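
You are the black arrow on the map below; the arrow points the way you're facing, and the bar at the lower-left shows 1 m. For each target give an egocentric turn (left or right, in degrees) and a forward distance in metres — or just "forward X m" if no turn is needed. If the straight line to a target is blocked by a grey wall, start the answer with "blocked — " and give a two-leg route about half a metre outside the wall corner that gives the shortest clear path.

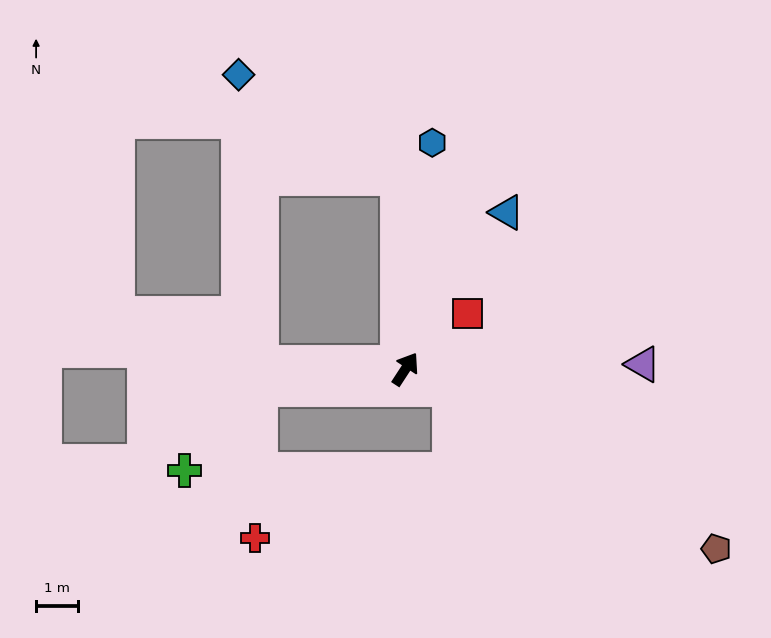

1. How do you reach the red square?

turn right 15°, forward 2.0 m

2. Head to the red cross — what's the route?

blocked — turn left 131°, forward 3.5 m, then turn left 80°, forward 3.5 m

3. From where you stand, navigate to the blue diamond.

blocked — turn left 35°, forward 4.5 m, then turn left 55°, forward 4.5 m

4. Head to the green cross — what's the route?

blocked — turn left 131°, forward 3.5 m, then turn left 39°, forward 2.6 m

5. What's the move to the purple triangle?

turn right 56°, forward 5.6 m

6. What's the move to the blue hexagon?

turn left 26°, forward 5.4 m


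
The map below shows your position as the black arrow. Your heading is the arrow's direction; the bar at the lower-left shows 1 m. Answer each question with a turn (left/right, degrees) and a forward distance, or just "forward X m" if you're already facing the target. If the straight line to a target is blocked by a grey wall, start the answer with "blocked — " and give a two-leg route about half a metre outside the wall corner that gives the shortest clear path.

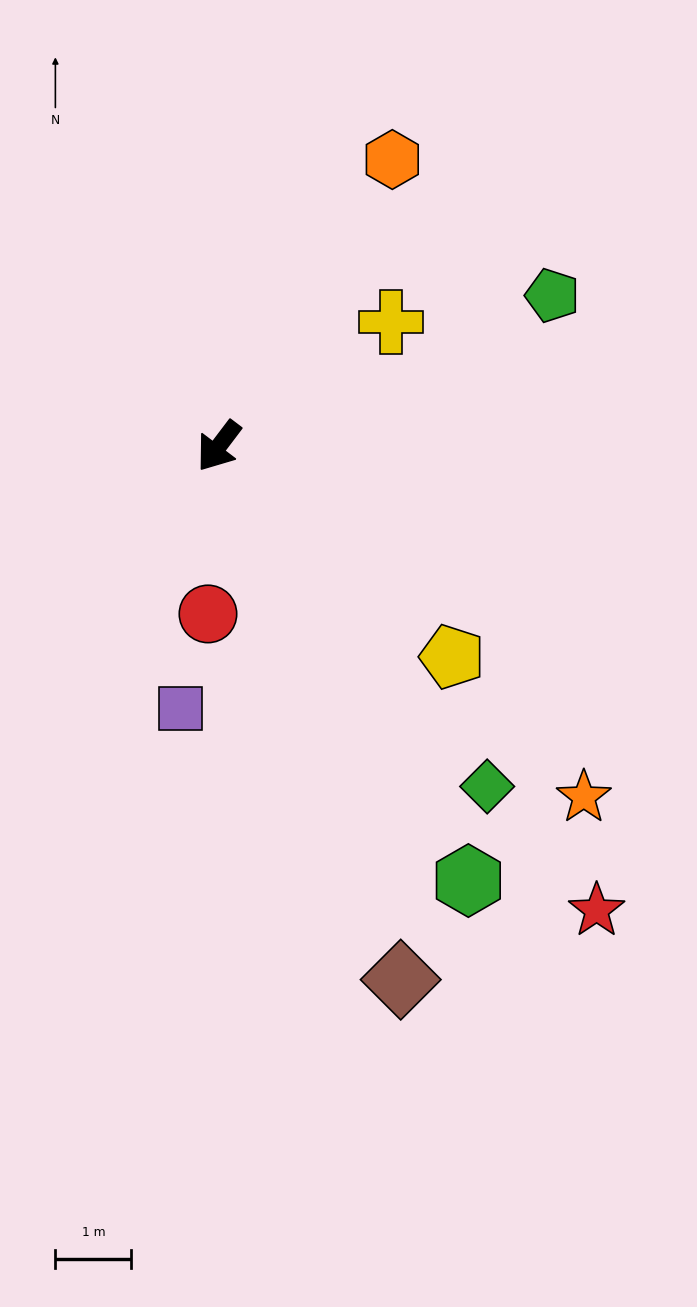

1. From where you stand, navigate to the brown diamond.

turn left 56°, forward 7.4 m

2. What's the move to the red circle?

turn left 33°, forward 2.2 m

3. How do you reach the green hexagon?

turn left 67°, forward 6.6 m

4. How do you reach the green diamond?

turn left 75°, forward 5.7 m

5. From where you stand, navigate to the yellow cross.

turn left 163°, forward 2.8 m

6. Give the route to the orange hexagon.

turn right 174°, forward 4.4 m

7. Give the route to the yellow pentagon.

turn left 85°, forward 4.1 m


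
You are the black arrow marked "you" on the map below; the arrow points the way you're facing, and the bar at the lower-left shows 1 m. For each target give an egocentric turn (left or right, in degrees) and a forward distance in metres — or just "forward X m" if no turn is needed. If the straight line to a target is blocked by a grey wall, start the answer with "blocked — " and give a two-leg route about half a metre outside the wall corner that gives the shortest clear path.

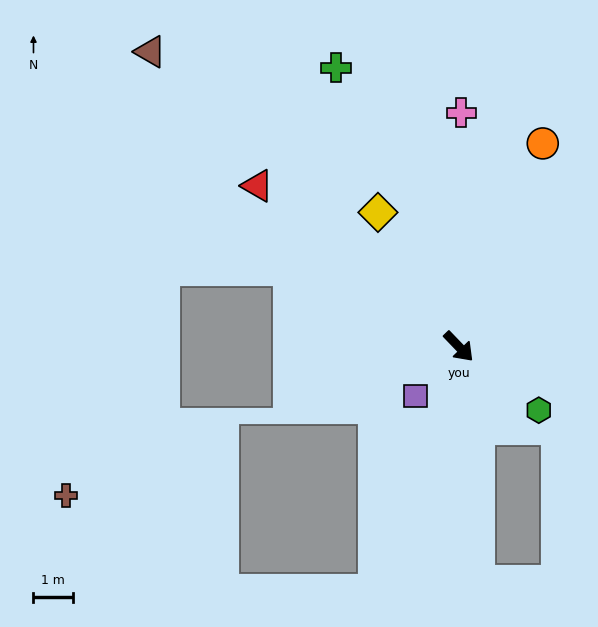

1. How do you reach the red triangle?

turn right 173°, forward 6.5 m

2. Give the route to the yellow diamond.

turn left 167°, forward 4.0 m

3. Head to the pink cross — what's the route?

turn left 135°, forward 5.9 m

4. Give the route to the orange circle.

turn left 114°, forward 5.6 m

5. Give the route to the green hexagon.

turn left 8°, forward 2.6 m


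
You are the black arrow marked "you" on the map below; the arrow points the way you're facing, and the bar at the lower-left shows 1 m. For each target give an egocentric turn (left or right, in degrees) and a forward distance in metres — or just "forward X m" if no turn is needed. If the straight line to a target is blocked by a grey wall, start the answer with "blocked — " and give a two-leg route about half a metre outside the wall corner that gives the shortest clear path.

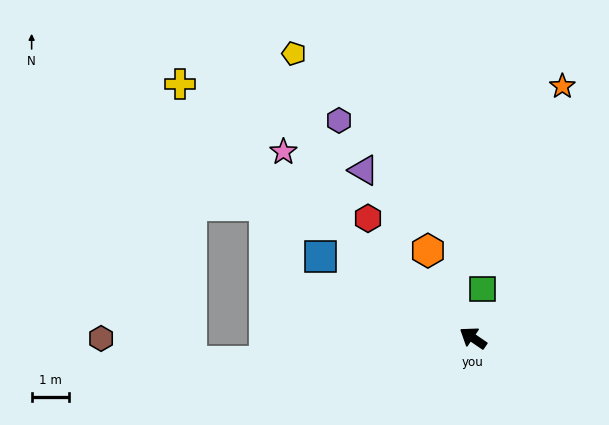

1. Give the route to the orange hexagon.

turn right 28°, forward 2.7 m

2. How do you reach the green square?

turn right 67°, forward 1.3 m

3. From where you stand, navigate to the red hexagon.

turn right 14°, forward 4.3 m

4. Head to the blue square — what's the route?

turn left 6°, forward 4.7 m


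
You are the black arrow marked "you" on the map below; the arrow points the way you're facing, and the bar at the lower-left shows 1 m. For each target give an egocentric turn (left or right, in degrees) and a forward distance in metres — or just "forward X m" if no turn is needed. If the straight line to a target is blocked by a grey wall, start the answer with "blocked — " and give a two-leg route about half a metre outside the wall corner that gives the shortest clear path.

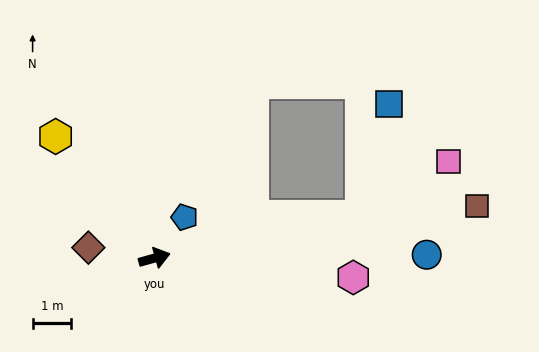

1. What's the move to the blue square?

blocked — turn right 4°, forward 5.4 m, then turn left 65°, forward 3.0 m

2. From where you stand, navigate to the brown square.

turn right 6°, forward 8.4 m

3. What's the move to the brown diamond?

turn left 155°, forward 1.7 m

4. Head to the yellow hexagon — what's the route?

turn left 113°, forward 4.0 m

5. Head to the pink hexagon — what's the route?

turn right 21°, forward 5.1 m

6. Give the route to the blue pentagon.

turn left 38°, forward 1.3 m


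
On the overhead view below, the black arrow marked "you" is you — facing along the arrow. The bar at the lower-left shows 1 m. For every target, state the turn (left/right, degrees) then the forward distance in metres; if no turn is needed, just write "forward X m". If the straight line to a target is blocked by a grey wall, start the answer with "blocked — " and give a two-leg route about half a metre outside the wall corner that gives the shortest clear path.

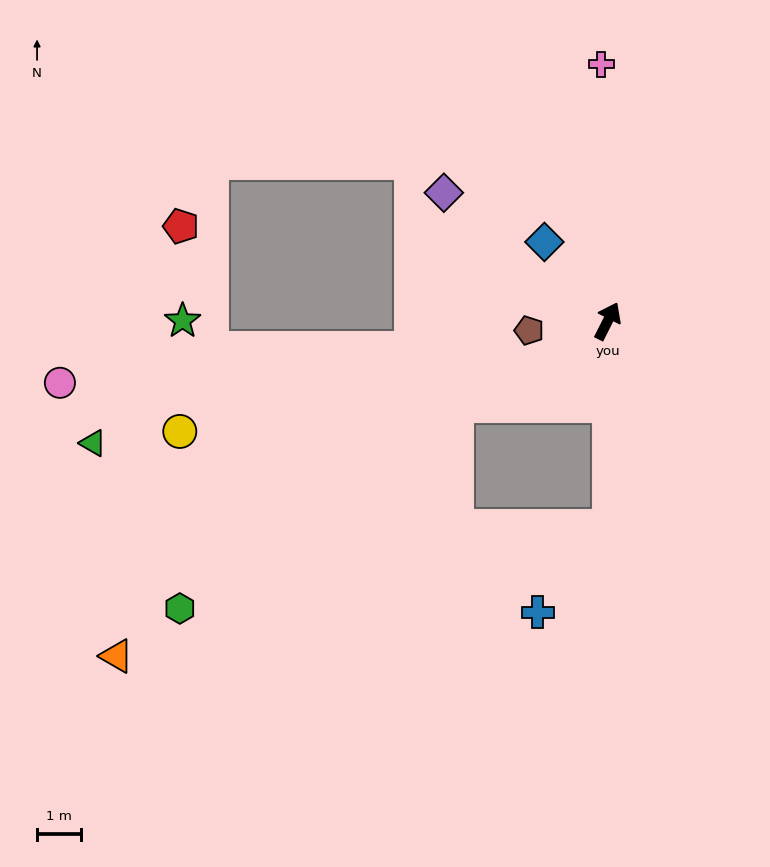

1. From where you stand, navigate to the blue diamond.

turn left 65°, forward 2.3 m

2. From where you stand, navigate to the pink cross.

turn left 28°, forward 5.9 m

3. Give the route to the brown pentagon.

turn left 124°, forward 1.8 m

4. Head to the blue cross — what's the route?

blocked — turn right 152°, forward 4.7 m, then turn right 42°, forward 2.5 m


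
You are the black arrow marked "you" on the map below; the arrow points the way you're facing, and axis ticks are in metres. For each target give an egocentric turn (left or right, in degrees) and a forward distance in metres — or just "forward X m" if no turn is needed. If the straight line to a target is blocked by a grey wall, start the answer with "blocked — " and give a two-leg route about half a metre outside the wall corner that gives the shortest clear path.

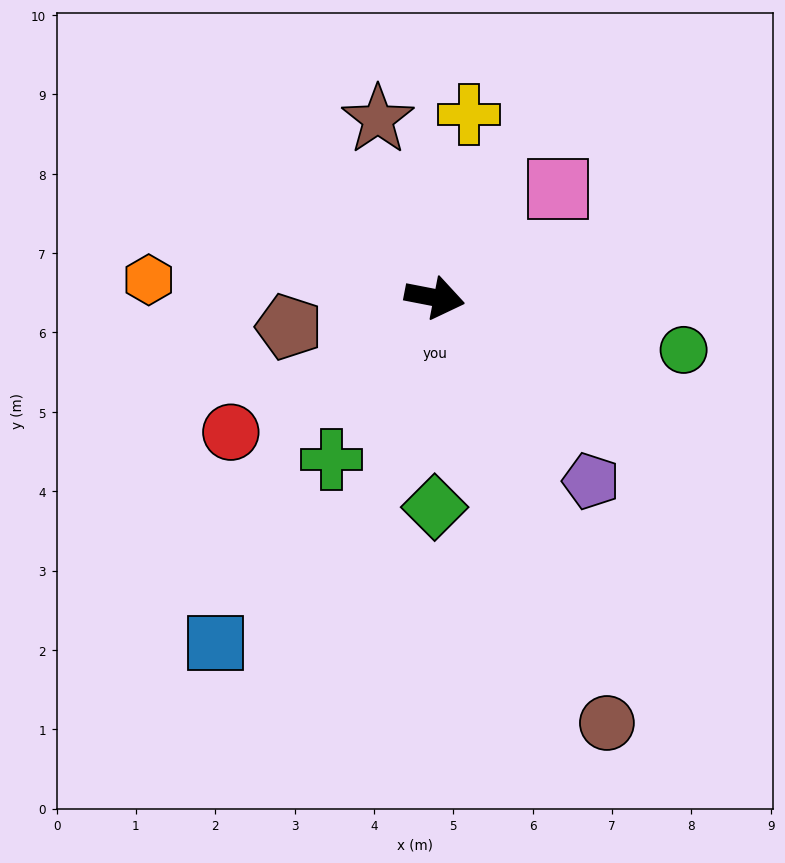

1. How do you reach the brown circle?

turn right 57°, forward 5.8 m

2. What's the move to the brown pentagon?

turn right 158°, forward 1.9 m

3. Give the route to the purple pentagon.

turn right 39°, forward 3.0 m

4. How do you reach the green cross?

turn right 111°, forward 2.4 m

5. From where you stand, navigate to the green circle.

forward 3.2 m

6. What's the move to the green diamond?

turn right 79°, forward 2.6 m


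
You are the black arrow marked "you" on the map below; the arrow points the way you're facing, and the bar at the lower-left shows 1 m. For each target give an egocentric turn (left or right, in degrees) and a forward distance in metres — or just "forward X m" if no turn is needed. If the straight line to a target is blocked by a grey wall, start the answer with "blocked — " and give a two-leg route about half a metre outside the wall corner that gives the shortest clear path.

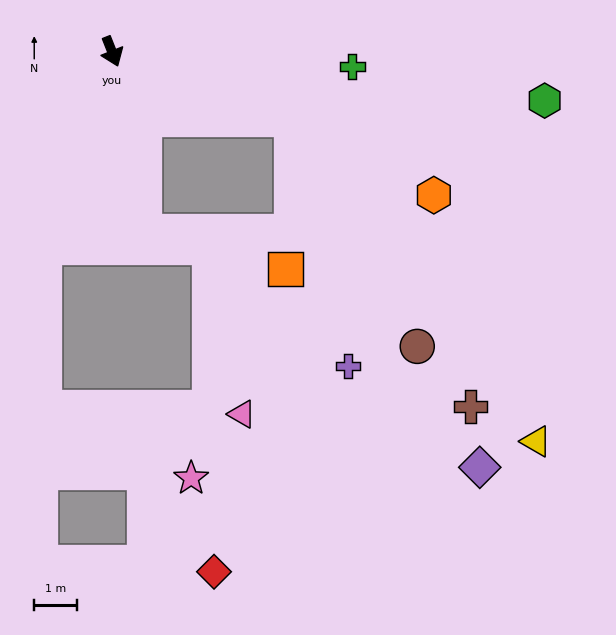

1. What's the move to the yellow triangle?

blocked — turn left 48°, forward 4.5 m, then turn right 33°, forward 9.6 m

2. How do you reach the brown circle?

blocked — turn left 48°, forward 4.5 m, then turn right 41°, forward 6.1 m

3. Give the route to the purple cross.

blocked — turn left 48°, forward 4.5 m, then turn right 57°, forward 6.0 m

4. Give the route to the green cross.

turn left 65°, forward 5.7 m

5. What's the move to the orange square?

blocked — turn right 12°, forward 4.3 m, then turn left 66°, forward 3.5 m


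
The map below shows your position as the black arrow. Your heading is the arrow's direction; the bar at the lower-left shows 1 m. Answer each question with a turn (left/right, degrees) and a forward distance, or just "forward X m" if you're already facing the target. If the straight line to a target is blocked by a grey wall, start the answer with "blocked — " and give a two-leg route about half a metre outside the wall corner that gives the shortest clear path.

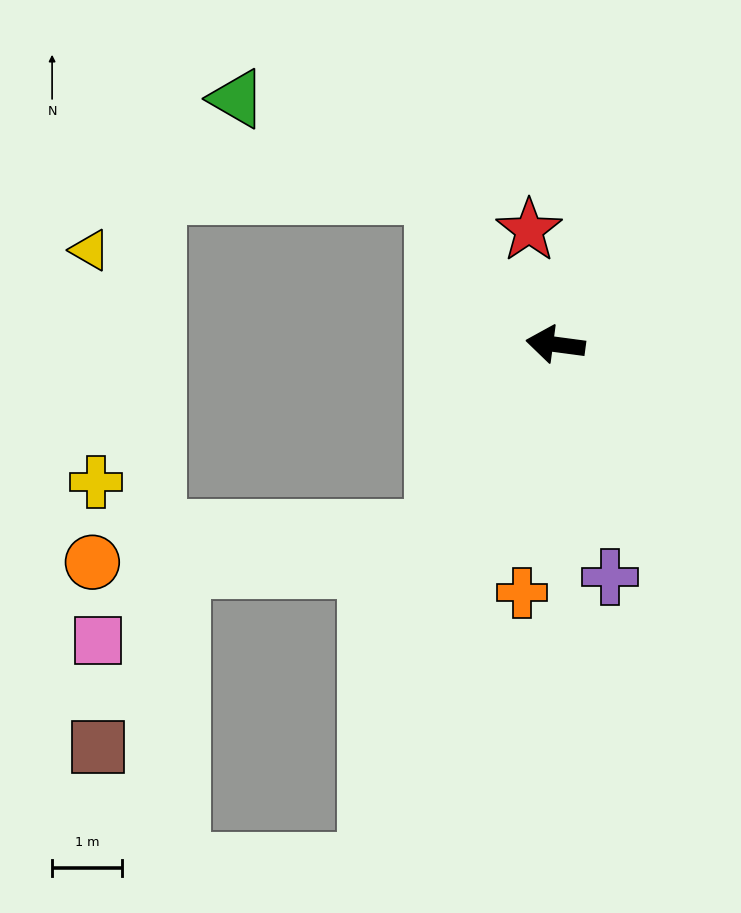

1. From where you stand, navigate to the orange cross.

turn left 90°, forward 3.6 m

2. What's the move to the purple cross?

turn left 111°, forward 3.4 m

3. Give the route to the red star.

turn right 69°, forward 1.7 m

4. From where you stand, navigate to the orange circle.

blocked — turn left 64°, forward 3.2 m, then turn right 51°, forward 4.9 m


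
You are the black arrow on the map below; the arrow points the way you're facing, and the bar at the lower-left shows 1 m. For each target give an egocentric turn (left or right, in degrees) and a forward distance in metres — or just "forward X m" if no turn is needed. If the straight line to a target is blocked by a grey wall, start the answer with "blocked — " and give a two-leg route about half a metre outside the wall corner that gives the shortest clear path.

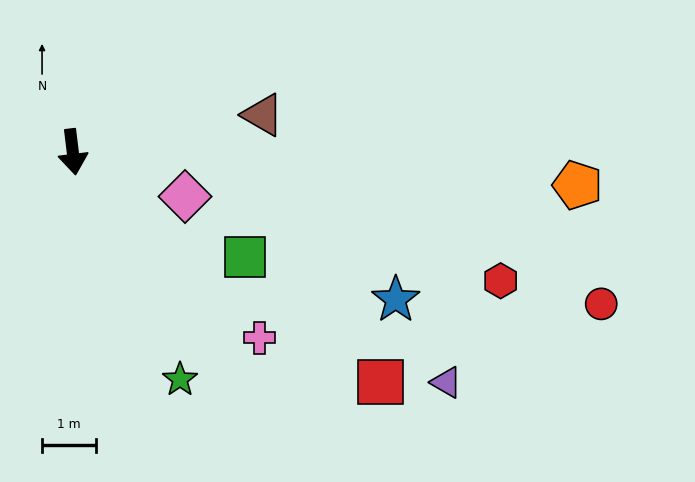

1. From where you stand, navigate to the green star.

turn left 18°, forward 4.7 m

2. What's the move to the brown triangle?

turn left 94°, forward 3.6 m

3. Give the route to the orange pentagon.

turn left 79°, forward 9.4 m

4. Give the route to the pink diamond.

turn left 61°, forward 2.2 m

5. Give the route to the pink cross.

turn left 38°, forward 4.9 m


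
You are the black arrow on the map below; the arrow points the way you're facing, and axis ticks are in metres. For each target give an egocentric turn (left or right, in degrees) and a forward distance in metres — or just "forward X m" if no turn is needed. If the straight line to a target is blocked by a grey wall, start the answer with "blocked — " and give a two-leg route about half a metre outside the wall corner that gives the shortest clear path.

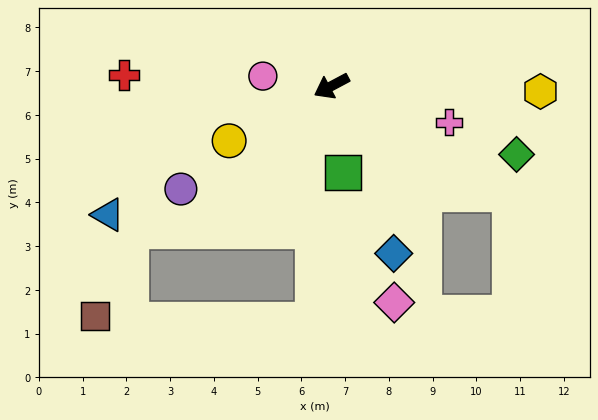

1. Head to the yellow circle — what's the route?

forward 2.7 m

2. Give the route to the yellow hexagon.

turn left 150°, forward 4.8 m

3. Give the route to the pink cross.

turn left 135°, forward 2.8 m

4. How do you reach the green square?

turn left 69°, forward 2.0 m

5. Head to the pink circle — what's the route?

turn right 36°, forward 1.6 m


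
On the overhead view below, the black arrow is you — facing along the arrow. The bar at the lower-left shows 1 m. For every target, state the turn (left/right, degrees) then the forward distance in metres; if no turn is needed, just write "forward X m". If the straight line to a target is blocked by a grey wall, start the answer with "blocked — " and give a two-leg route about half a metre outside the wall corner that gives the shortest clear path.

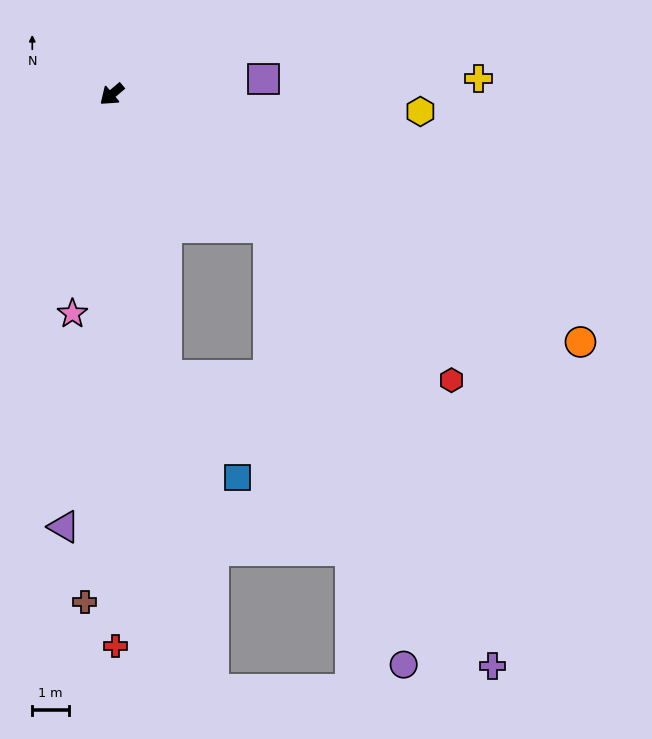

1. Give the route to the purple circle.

blocked — turn left 99°, forward 5.6 m, then turn right 32°, forward 12.5 m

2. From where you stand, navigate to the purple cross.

blocked — turn left 99°, forward 5.6 m, then turn right 22°, forward 13.4 m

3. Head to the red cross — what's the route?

turn left 50°, forward 15.0 m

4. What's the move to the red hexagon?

turn left 100°, forward 12.1 m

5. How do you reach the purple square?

turn left 146°, forward 4.1 m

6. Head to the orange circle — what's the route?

turn left 112°, forward 14.4 m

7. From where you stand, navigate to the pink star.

turn left 39°, forward 6.1 m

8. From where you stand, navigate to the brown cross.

turn left 47°, forward 13.8 m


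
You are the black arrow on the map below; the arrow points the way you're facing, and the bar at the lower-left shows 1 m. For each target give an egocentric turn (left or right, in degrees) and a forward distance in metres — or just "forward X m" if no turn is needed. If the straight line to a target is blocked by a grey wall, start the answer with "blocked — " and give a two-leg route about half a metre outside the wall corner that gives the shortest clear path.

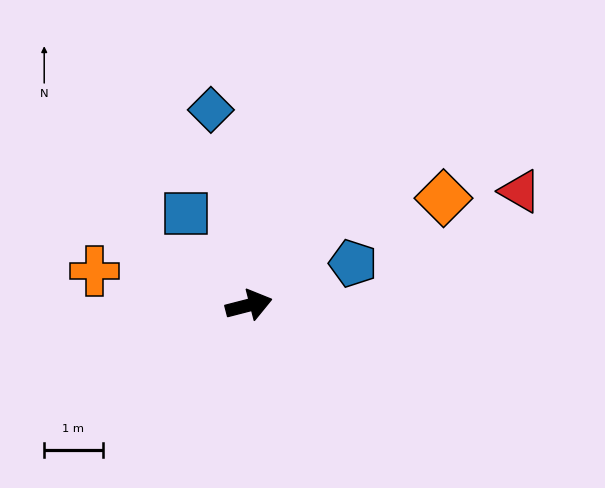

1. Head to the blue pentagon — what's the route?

turn left 7°, forward 1.9 m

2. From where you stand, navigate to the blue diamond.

turn left 87°, forward 3.4 m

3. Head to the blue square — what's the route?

turn left 110°, forward 1.9 m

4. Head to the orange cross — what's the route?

turn left 153°, forward 2.7 m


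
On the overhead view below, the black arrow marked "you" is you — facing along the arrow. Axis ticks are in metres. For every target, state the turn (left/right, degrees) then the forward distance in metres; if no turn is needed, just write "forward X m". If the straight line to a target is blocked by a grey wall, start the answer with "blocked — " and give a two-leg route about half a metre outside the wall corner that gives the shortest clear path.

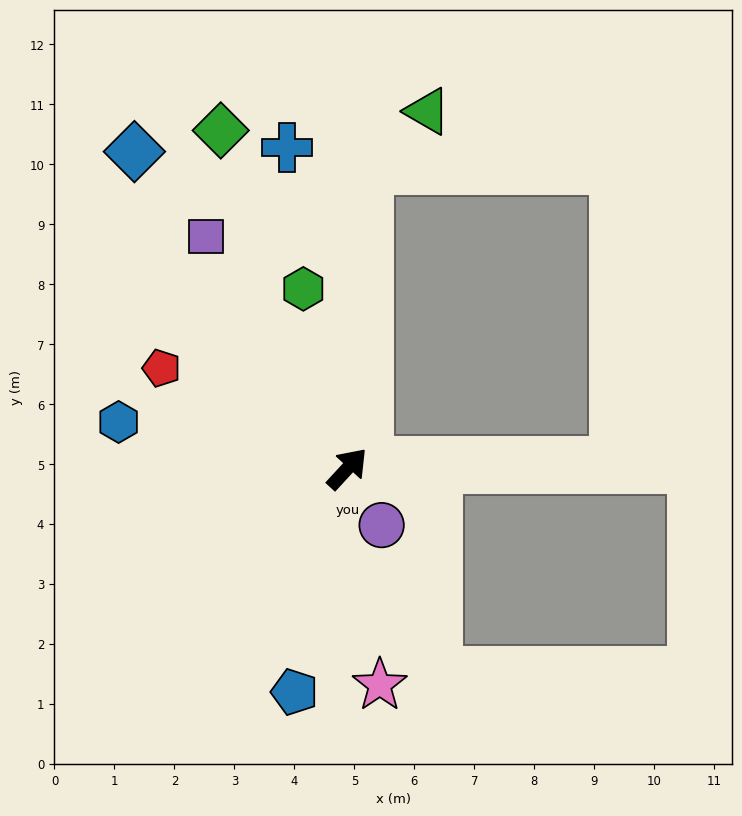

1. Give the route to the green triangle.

blocked — turn left 39°, forward 5.0 m, then turn right 42°, forward 1.4 m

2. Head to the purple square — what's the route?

turn left 74°, forward 4.5 m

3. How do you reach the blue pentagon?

turn right 151°, forward 3.8 m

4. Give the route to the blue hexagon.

turn left 121°, forward 3.9 m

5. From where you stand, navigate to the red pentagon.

turn left 104°, forward 3.5 m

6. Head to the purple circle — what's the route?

turn right 106°, forward 1.1 m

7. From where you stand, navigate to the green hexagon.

turn left 56°, forward 3.1 m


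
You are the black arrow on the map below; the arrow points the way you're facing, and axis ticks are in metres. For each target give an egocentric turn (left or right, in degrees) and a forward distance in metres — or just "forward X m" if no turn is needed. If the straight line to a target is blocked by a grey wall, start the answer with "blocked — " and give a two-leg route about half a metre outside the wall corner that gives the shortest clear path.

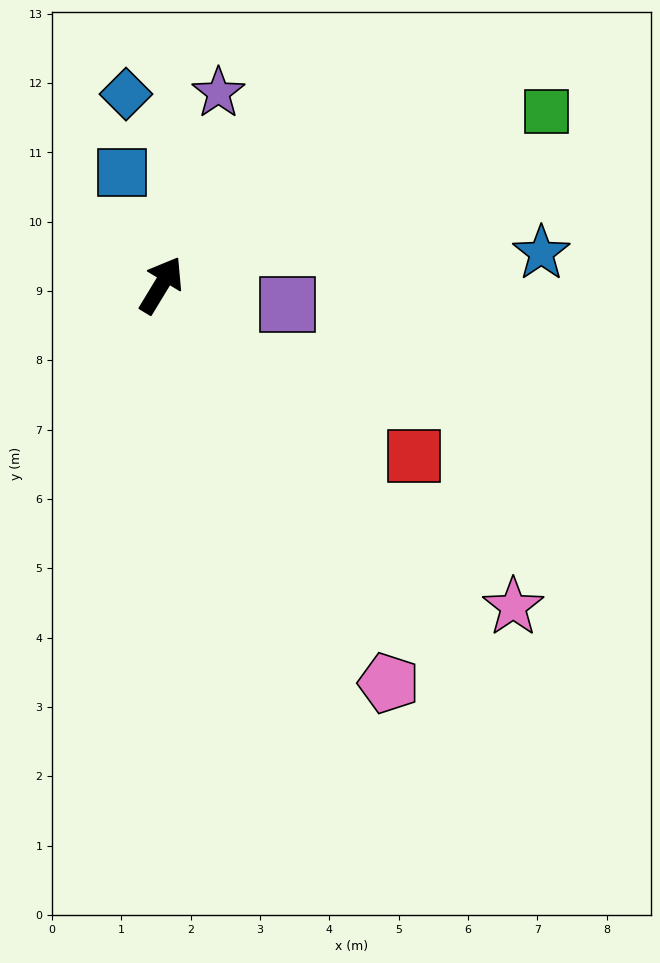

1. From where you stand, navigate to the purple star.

turn left 15°, forward 2.9 m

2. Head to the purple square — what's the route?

turn right 68°, forward 1.8 m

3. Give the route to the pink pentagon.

turn right 119°, forward 6.6 m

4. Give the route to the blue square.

turn left 50°, forward 1.7 m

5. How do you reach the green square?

turn right 35°, forward 6.1 m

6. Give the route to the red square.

turn right 93°, forward 4.4 m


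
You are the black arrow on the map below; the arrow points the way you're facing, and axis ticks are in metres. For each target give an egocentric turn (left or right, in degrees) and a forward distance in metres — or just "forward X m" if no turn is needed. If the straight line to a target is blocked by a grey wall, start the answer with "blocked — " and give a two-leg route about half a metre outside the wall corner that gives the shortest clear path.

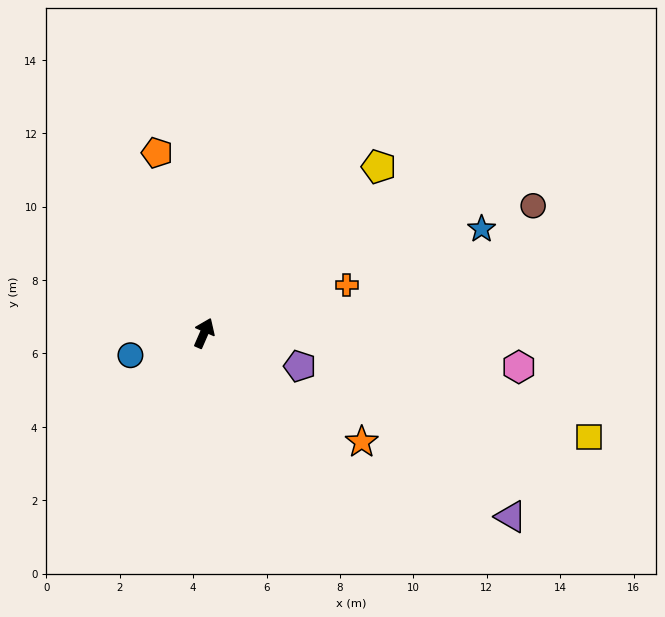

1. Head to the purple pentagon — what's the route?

turn right 86°, forward 2.8 m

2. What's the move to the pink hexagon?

turn right 73°, forward 8.6 m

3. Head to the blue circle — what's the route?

turn left 130°, forward 2.1 m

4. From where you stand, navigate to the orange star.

turn right 101°, forward 5.2 m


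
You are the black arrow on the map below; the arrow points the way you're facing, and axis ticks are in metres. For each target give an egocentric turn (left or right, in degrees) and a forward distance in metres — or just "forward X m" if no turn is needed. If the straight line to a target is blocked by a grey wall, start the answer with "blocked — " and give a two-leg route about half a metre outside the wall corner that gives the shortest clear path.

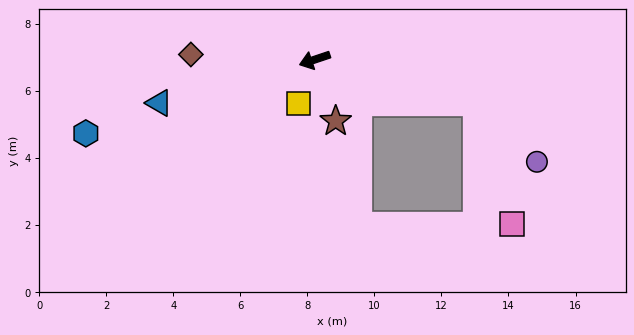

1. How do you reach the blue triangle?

turn right 3°, forward 4.8 m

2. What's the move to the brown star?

turn left 90°, forward 1.9 m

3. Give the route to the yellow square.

turn left 51°, forward 1.4 m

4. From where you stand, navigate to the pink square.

blocked — turn left 147°, forward 5.0 m, then turn right 60°, forward 3.8 m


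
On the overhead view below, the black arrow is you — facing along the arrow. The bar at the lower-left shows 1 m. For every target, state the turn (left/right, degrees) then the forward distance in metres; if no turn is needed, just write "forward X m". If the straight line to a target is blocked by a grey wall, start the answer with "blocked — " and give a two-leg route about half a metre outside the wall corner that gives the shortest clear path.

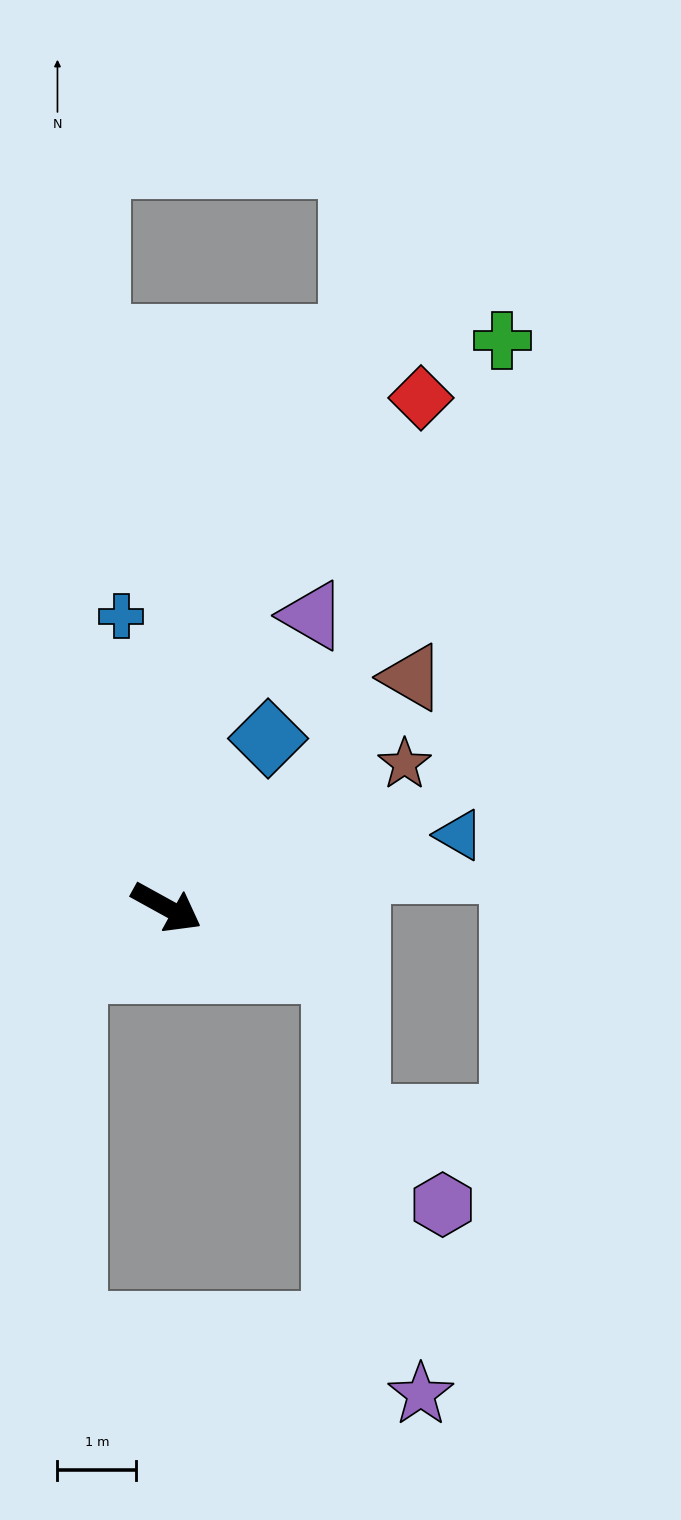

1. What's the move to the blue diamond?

turn left 88°, forward 2.5 m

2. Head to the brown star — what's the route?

turn left 60°, forward 3.5 m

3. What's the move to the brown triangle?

turn left 72°, forward 4.3 m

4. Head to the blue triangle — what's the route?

turn left 43°, forward 3.8 m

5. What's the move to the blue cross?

turn left 128°, forward 3.7 m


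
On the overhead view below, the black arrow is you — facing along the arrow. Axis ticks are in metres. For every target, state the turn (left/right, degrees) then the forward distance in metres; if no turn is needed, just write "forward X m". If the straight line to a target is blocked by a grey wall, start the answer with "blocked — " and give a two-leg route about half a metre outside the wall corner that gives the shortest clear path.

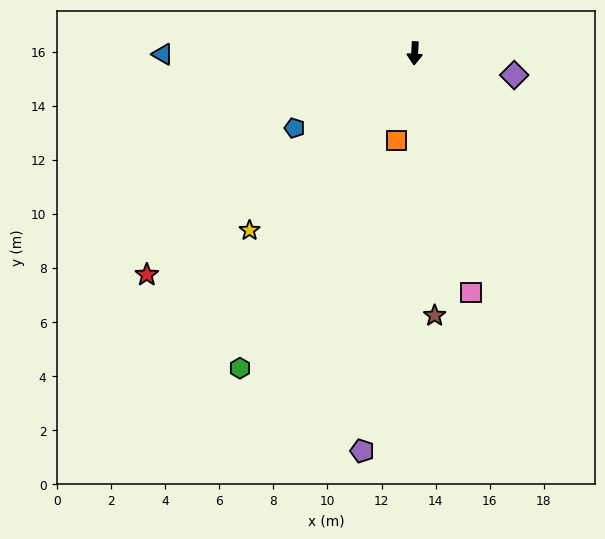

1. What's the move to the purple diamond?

turn left 81°, forward 3.8 m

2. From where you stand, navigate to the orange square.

turn right 9°, forward 3.3 m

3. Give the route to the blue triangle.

turn right 87°, forward 9.3 m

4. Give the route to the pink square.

turn left 16°, forward 9.1 m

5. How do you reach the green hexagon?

turn right 26°, forward 13.3 m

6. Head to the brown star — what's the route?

turn left 7°, forward 9.7 m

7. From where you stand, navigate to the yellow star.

turn right 40°, forward 9.0 m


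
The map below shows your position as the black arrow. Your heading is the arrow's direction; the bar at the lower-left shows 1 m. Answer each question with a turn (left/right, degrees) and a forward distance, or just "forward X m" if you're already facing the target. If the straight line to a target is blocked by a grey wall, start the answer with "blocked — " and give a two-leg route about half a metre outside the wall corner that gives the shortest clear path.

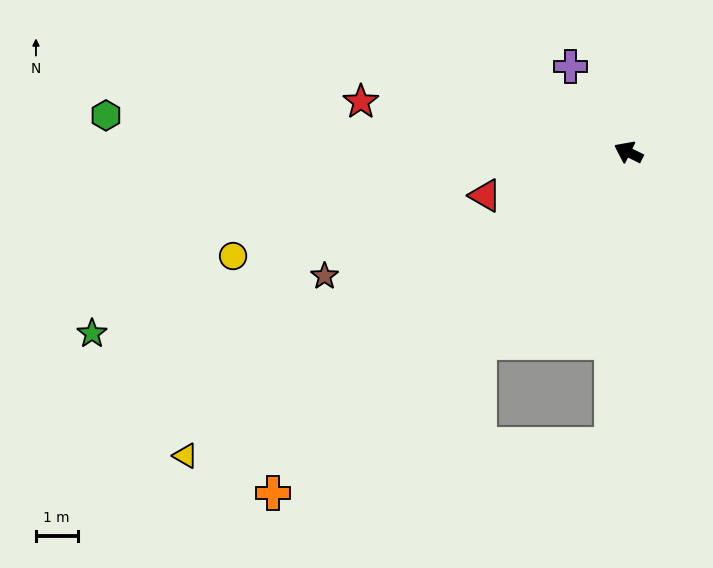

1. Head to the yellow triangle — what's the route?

turn left 61°, forward 12.9 m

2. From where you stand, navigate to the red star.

turn left 16°, forward 6.5 m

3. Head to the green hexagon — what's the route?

turn left 22°, forward 12.6 m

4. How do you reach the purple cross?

turn right 29°, forward 2.5 m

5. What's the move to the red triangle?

turn left 43°, forward 3.6 m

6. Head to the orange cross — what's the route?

turn left 70°, forward 11.8 m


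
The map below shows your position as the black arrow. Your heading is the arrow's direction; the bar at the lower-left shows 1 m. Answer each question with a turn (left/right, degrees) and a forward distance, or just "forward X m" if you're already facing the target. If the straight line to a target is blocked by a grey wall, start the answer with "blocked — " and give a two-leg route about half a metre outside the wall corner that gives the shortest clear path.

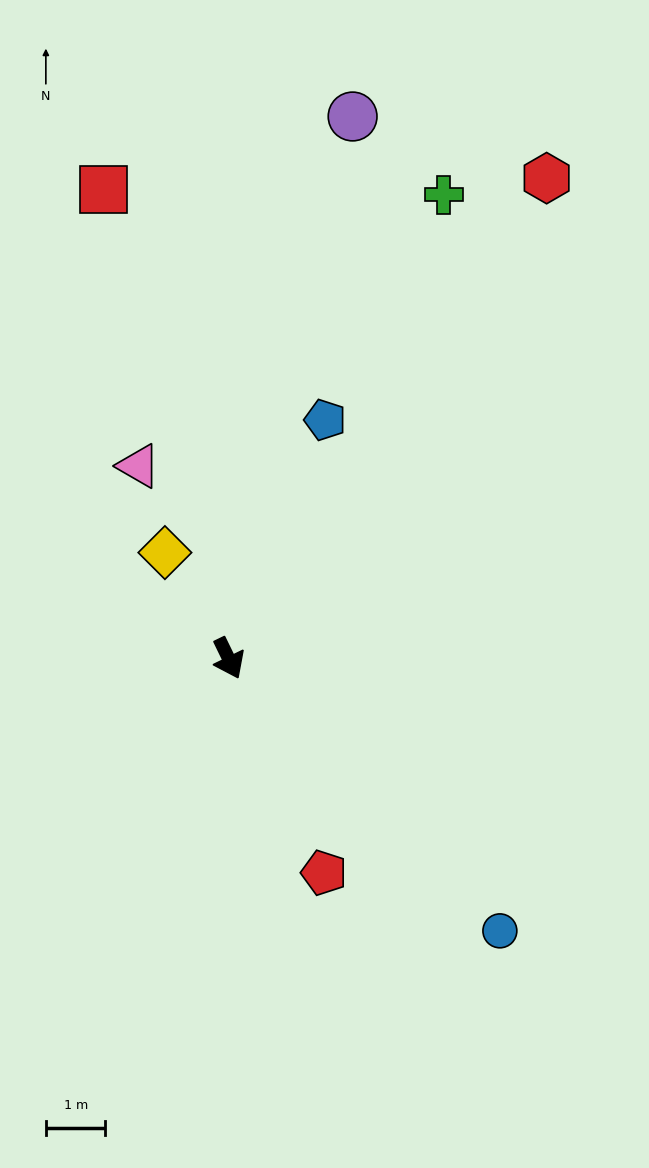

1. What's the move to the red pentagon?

forward 3.9 m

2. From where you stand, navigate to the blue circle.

turn left 19°, forward 6.4 m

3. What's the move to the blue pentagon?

turn left 132°, forward 4.3 m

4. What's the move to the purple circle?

turn left 141°, forward 9.3 m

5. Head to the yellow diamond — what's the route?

turn right 175°, forward 2.1 m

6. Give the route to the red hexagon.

turn left 121°, forward 9.7 m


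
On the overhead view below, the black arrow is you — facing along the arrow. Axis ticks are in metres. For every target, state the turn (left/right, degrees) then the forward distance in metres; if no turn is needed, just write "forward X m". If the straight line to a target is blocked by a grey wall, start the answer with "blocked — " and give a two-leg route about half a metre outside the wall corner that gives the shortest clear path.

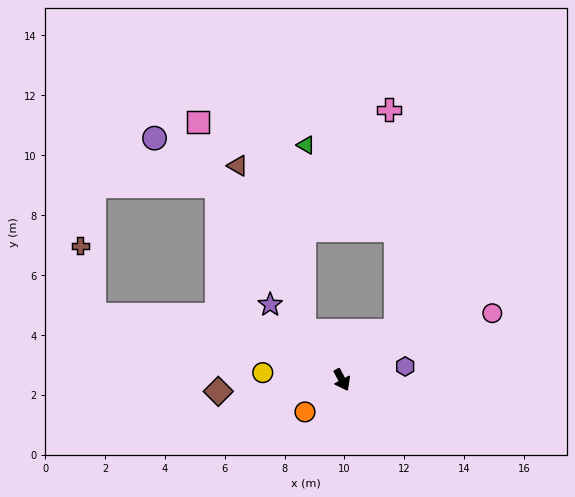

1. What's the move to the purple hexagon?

turn left 74°, forward 2.2 m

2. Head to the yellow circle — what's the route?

turn right 123°, forward 2.7 m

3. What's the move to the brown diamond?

turn right 113°, forward 4.1 m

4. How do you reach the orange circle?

turn right 77°, forward 1.6 m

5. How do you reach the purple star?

turn right 164°, forward 3.5 m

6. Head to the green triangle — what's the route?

blocked — turn right 170°, forward 2.1 m, then turn right 39°, forward 6.2 m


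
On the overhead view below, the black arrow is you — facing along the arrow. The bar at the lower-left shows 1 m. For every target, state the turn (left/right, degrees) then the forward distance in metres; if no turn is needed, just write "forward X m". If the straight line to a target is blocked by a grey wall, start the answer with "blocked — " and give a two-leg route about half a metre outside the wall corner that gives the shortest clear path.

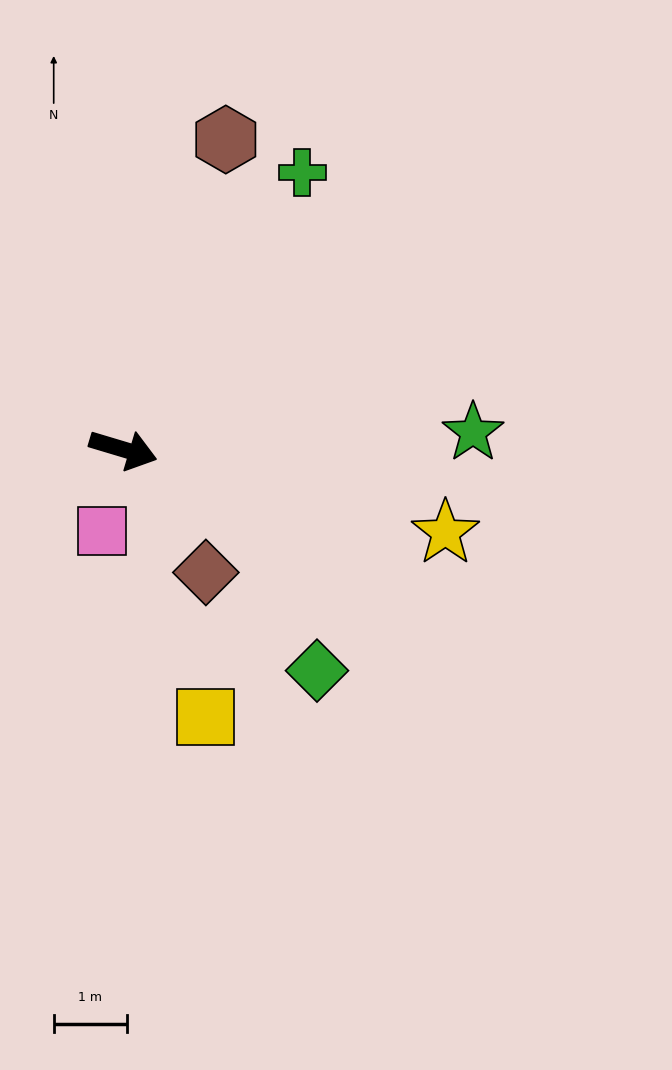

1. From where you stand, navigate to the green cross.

turn left 74°, forward 4.5 m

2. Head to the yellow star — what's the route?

turn left 2°, forward 4.6 m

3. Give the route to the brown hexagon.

turn left 88°, forward 4.5 m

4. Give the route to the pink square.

turn right 88°, forward 1.2 m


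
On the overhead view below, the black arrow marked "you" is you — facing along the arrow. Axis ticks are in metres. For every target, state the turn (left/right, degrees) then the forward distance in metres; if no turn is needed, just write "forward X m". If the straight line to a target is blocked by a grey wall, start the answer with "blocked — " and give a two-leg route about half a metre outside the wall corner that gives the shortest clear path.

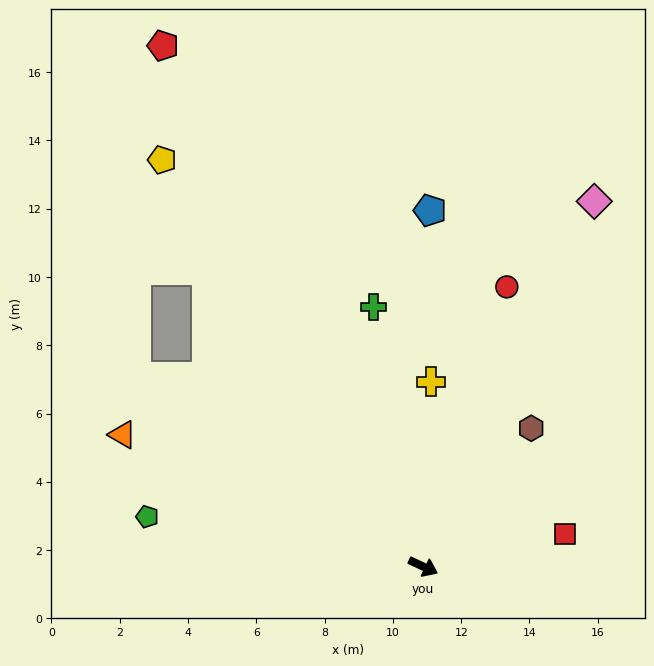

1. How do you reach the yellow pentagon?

turn left 148°, forward 14.2 m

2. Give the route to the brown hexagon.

turn left 77°, forward 5.1 m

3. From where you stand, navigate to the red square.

turn left 38°, forward 4.3 m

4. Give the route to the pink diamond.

turn left 90°, forward 11.8 m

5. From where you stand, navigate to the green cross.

turn left 126°, forward 7.7 m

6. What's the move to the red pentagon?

turn left 141°, forward 17.1 m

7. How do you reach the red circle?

turn left 98°, forward 8.5 m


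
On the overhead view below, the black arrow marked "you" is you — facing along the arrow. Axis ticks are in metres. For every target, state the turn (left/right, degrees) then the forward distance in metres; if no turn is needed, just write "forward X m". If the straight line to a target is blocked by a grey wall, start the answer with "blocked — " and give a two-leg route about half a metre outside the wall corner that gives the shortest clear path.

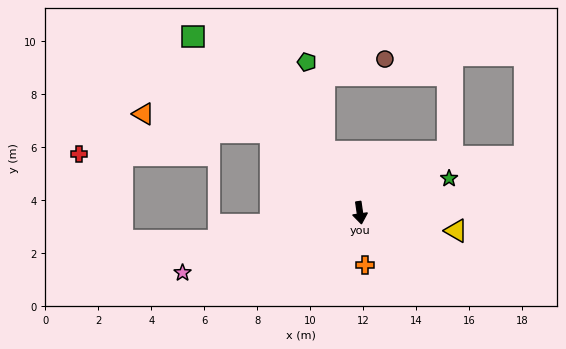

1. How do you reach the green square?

turn right 145°, forward 9.2 m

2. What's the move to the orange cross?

turn right 3°, forward 2.0 m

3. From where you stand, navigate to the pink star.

turn right 79°, forward 7.1 m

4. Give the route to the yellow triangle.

turn left 71°, forward 3.7 m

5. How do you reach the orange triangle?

blocked — turn right 141°, forward 4.5 m, then turn left 35°, forward 4.9 m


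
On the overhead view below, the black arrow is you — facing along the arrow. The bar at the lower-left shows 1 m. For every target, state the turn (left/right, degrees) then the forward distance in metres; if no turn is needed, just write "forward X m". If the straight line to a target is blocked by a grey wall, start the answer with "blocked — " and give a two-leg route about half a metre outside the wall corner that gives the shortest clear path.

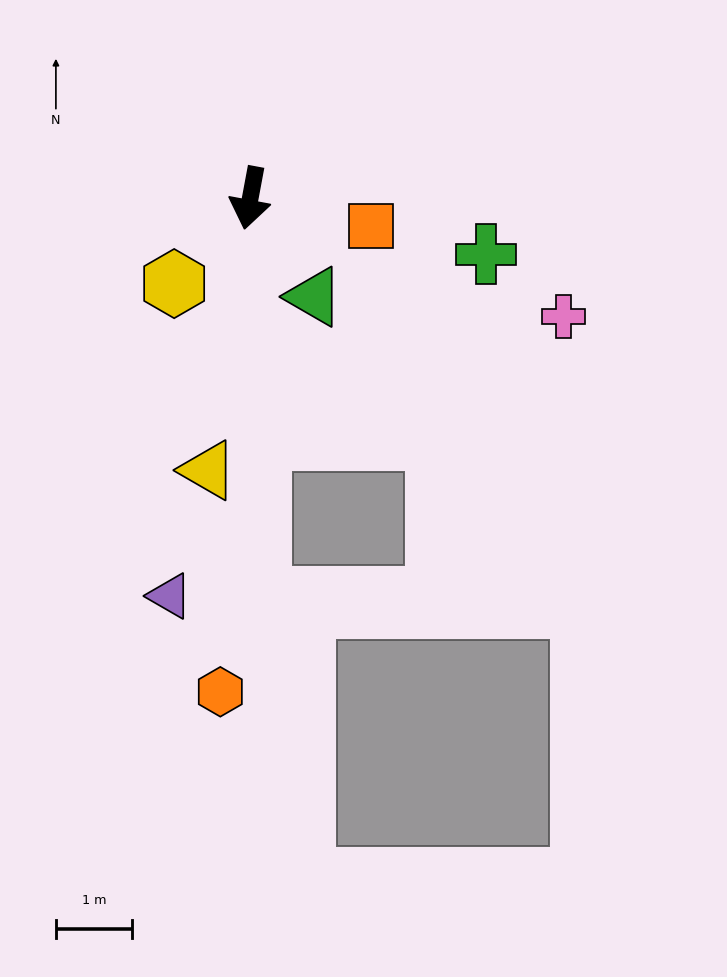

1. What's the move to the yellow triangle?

forward 3.6 m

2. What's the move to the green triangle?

turn left 43°, forward 1.5 m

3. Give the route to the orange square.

turn left 87°, forward 1.6 m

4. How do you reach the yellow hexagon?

turn right 31°, forward 1.5 m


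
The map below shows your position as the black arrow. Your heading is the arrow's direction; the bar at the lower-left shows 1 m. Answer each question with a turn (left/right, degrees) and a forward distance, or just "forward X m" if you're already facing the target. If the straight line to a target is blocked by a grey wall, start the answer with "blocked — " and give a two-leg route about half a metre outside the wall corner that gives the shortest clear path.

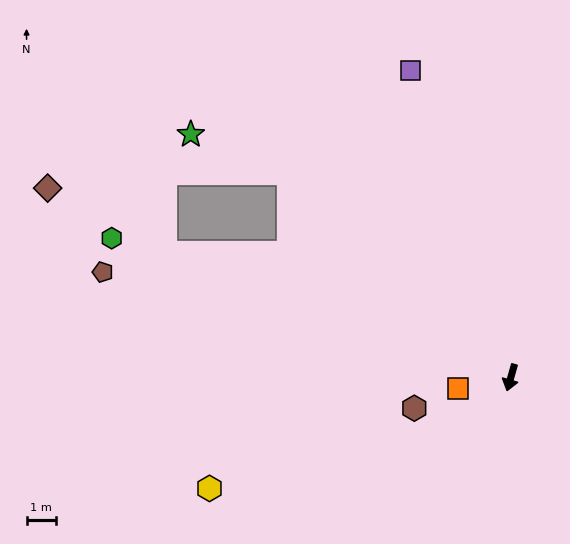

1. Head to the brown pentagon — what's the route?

turn right 89°, forward 14.5 m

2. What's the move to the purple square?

turn right 146°, forward 11.1 m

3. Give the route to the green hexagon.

turn right 93°, forward 14.5 m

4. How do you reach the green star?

blocked — turn right 117°, forward 10.4 m, then turn left 21°, forward 3.6 m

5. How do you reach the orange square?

turn right 62°, forward 1.8 m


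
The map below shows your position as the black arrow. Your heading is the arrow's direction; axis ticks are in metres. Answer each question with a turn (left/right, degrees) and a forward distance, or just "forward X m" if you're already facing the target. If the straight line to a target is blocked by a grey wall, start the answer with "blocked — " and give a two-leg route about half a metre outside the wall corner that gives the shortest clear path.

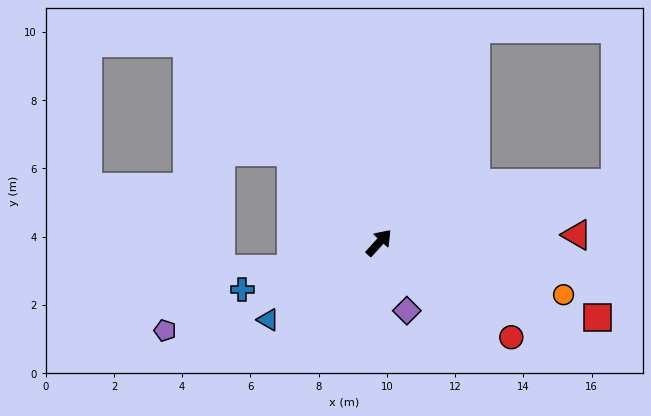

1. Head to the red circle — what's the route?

turn right 83°, forward 4.8 m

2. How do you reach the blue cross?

turn left 151°, forward 4.2 m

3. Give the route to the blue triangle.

turn left 167°, forward 4.0 m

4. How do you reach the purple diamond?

turn right 115°, forward 2.2 m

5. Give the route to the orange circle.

turn right 63°, forward 5.6 m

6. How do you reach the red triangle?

turn right 45°, forward 5.8 m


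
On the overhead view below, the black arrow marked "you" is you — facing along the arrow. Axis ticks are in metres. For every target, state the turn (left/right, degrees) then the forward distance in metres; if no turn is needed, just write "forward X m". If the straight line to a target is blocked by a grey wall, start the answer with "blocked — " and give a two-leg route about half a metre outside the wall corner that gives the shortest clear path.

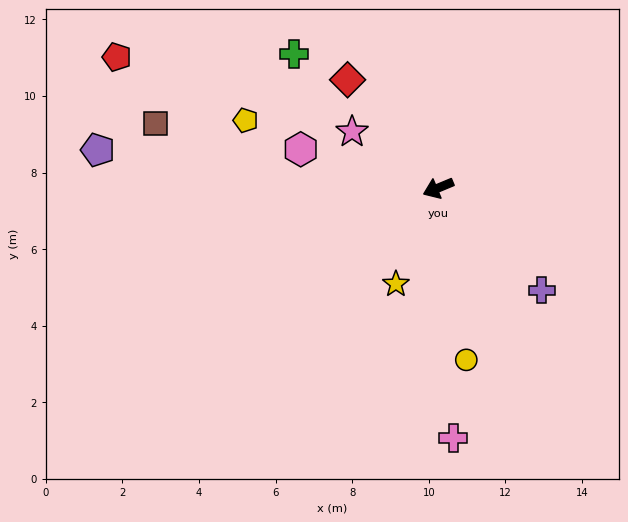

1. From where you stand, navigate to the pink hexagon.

turn right 38°, forward 3.7 m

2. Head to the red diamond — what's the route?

turn right 73°, forward 3.7 m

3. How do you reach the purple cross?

turn left 113°, forward 3.8 m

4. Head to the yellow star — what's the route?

turn left 44°, forward 2.7 m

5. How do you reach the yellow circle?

turn left 77°, forward 4.5 m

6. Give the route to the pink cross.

turn left 71°, forward 6.5 m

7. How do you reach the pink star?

turn right 56°, forward 2.7 m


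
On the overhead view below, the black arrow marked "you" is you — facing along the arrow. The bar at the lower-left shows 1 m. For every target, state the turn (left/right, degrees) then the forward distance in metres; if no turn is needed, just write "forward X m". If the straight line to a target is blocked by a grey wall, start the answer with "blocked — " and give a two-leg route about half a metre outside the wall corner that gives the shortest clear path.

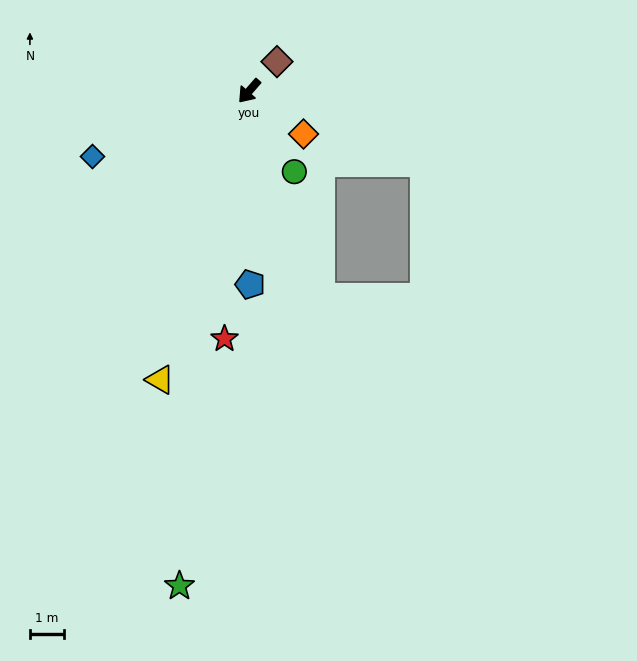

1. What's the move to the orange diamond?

turn left 93°, forward 2.1 m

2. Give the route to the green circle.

turn left 70°, forward 2.8 m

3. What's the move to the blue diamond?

turn right 26°, forward 5.1 m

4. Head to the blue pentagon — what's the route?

turn left 41°, forward 5.8 m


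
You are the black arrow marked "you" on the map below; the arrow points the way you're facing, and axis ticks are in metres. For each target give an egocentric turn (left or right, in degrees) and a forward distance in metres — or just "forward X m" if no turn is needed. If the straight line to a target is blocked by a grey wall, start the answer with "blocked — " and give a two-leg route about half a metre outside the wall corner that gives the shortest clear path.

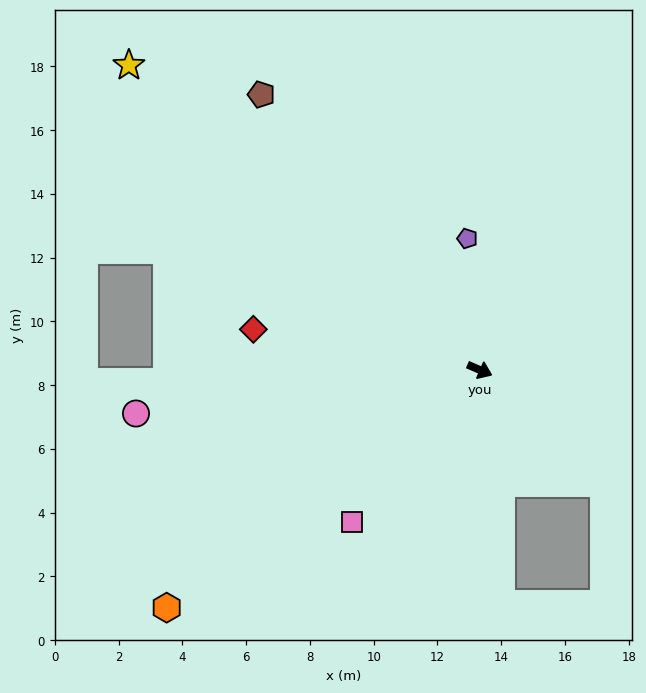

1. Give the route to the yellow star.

turn left 162°, forward 14.6 m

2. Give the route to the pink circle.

turn right 149°, forward 10.9 m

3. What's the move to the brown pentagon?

turn left 152°, forward 11.0 m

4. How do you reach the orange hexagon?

turn right 119°, forward 12.3 m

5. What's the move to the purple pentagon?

turn left 119°, forward 4.1 m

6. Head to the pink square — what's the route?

turn right 107°, forward 6.2 m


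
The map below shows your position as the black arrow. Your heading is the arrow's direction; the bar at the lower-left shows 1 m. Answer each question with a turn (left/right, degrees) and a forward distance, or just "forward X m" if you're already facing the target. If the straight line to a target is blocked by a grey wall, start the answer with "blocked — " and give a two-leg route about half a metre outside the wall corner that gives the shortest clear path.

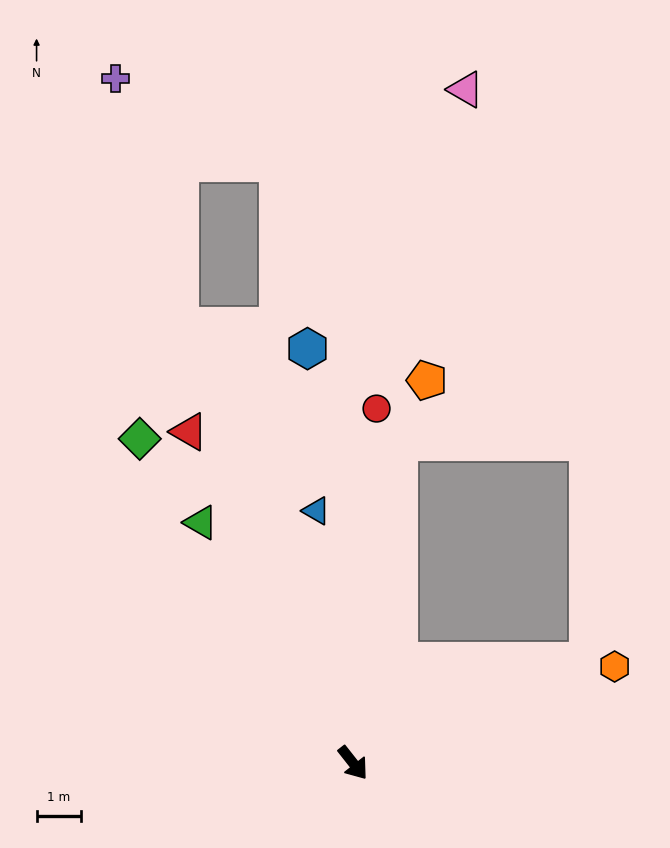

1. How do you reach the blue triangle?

turn left 150°, forward 5.7 m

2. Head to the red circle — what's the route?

turn left 138°, forward 7.9 m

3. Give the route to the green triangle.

turn left 174°, forward 6.3 m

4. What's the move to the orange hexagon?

turn left 72°, forward 6.2 m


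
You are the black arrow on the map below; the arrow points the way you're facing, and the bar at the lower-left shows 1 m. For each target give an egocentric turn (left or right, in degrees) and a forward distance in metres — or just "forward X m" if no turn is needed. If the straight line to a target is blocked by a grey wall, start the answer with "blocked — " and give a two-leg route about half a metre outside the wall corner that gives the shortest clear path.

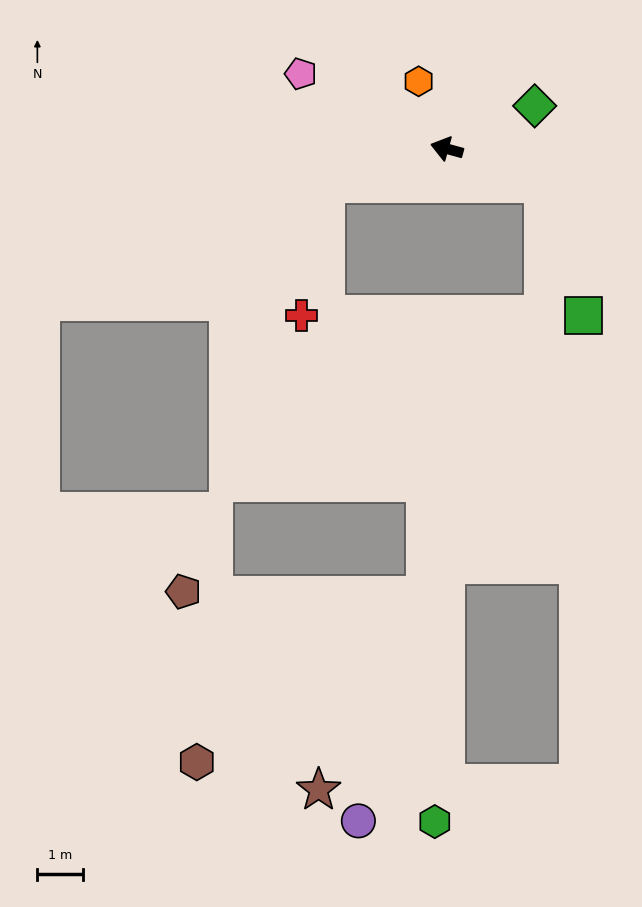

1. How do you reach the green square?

blocked — turn left 175°, forward 2.3 m, then turn right 53°, forward 3.0 m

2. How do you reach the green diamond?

turn right 139°, forward 2.1 m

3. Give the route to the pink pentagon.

turn right 12°, forward 3.6 m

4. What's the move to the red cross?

blocked — turn left 31°, forward 2.8 m, then turn left 64°, forward 2.9 m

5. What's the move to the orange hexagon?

turn right 52°, forward 1.6 m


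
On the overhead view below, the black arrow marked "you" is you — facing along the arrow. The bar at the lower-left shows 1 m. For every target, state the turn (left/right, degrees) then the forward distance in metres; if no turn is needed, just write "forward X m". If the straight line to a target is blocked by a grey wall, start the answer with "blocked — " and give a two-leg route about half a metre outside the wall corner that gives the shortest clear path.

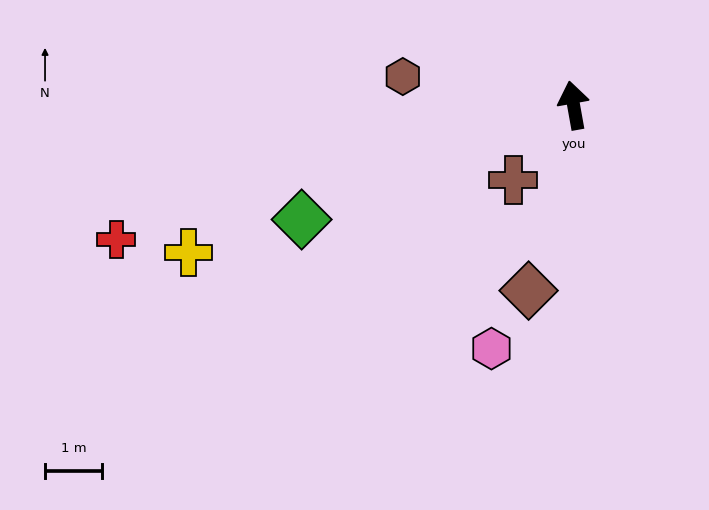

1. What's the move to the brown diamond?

turn left 156°, forward 3.3 m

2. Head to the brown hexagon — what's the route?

turn left 70°, forward 3.0 m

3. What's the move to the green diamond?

turn left 103°, forward 5.1 m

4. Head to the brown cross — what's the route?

turn left 131°, forward 1.7 m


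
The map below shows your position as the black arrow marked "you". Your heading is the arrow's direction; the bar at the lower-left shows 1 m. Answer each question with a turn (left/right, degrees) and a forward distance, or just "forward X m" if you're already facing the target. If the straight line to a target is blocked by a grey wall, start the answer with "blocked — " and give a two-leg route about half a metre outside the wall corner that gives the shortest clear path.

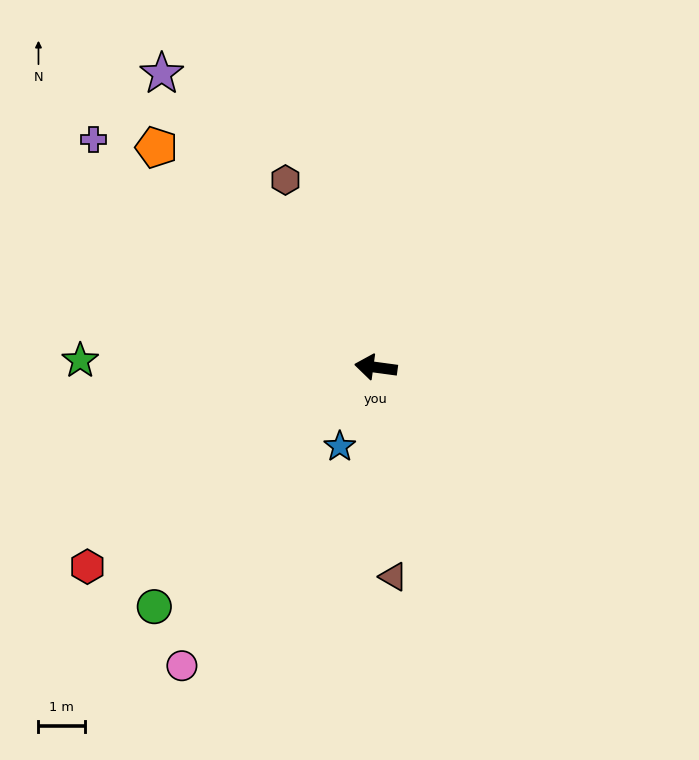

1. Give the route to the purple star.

turn right 46°, forward 7.7 m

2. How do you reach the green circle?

turn left 55°, forward 7.0 m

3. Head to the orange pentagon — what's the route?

turn right 37°, forward 6.6 m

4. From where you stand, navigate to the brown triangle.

turn left 102°, forward 4.5 m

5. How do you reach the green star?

turn left 6°, forward 6.3 m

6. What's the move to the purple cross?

turn right 31°, forward 7.7 m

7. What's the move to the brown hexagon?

turn right 57°, forward 4.4 m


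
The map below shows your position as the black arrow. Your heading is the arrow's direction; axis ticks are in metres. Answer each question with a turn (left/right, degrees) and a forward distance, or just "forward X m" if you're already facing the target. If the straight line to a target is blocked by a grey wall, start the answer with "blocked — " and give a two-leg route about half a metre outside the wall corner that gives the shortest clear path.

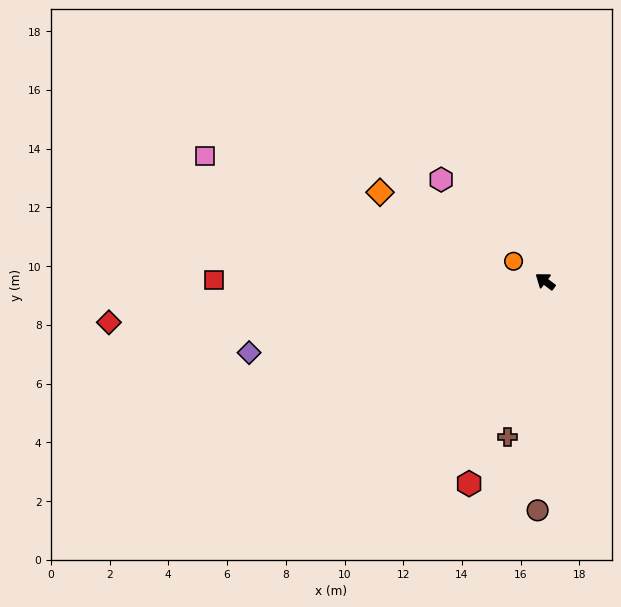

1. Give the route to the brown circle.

turn left 125°, forward 7.8 m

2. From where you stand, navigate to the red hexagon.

turn left 106°, forward 7.4 m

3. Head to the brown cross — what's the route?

turn left 113°, forward 5.4 m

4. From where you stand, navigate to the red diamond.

turn left 42°, forward 14.9 m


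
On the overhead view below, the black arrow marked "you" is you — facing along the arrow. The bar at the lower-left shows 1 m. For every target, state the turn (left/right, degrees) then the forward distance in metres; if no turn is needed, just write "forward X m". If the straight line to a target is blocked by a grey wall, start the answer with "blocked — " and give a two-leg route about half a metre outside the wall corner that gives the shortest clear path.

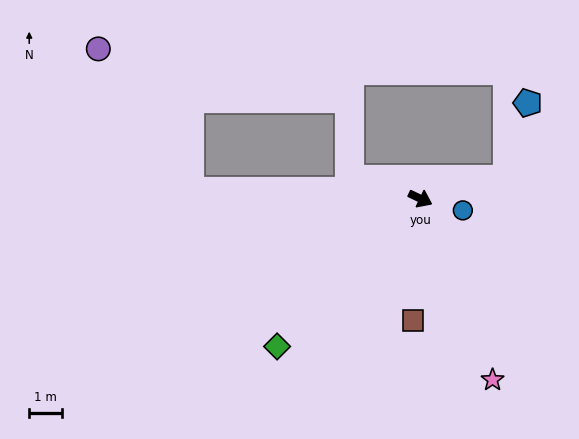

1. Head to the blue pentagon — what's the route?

blocked — turn left 38°, forward 2.7 m, then turn left 62°, forward 2.4 m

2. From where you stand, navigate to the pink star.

turn right 43°, forward 5.9 m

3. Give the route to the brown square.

turn right 68°, forward 3.7 m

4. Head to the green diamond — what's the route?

turn right 109°, forward 6.2 m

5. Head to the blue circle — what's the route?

turn left 10°, forward 1.3 m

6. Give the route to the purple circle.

blocked — turn right 156°, forward 7.0 m, then turn right 56°, forward 5.1 m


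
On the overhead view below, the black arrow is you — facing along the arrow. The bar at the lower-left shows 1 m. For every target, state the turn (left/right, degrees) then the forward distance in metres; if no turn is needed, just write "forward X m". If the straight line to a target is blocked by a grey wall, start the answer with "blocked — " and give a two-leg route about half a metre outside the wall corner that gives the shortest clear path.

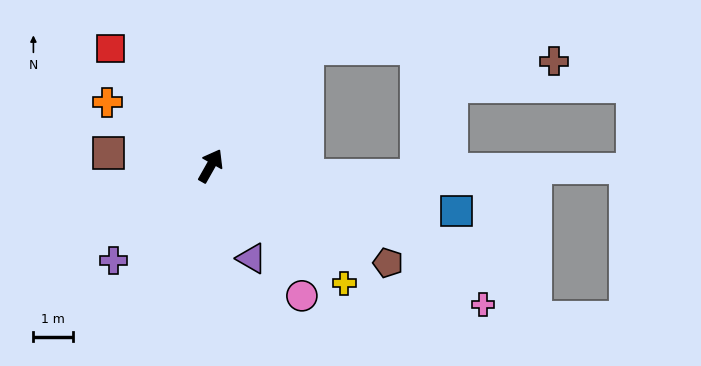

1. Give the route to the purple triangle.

turn right 127°, forward 2.6 m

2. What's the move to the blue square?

turn right 71°, forward 6.4 m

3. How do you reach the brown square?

turn left 112°, forward 2.6 m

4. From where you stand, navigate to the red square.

turn left 70°, forward 3.9 m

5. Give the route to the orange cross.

turn left 88°, forward 3.1 m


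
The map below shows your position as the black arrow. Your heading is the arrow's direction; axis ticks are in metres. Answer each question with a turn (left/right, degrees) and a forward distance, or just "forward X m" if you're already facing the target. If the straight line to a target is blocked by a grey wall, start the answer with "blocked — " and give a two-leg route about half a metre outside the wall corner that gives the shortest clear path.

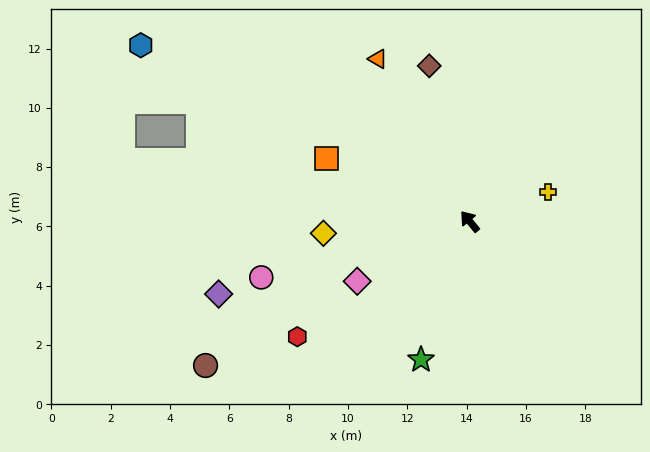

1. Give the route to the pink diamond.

turn left 78°, forward 4.3 m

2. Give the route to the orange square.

turn left 27°, forward 5.3 m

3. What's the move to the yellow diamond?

turn left 55°, forward 4.9 m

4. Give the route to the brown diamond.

turn right 25°, forward 5.4 m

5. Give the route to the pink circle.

turn left 65°, forward 7.3 m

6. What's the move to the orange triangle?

turn right 10°, forward 6.3 m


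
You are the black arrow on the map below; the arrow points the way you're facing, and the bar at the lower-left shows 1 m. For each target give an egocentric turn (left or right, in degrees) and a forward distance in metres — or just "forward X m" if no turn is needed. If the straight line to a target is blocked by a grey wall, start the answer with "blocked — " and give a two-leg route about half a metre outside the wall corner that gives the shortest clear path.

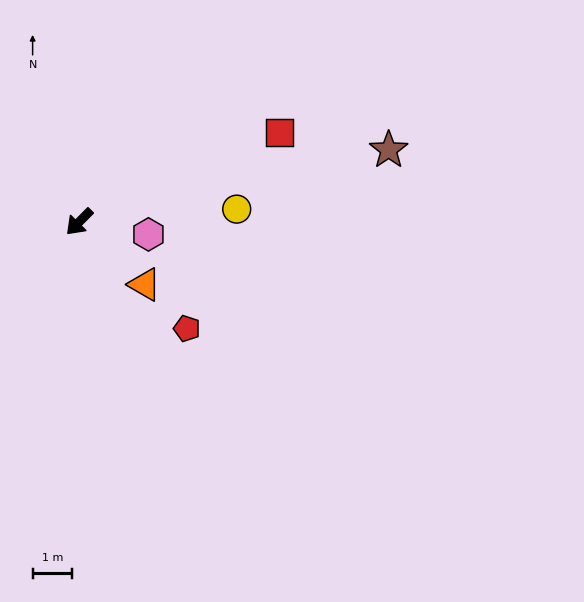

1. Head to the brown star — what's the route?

turn left 148°, forward 8.1 m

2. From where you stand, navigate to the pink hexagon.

turn left 124°, forward 1.8 m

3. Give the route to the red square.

turn left 159°, forward 5.6 m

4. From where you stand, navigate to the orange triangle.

turn left 91°, forward 2.3 m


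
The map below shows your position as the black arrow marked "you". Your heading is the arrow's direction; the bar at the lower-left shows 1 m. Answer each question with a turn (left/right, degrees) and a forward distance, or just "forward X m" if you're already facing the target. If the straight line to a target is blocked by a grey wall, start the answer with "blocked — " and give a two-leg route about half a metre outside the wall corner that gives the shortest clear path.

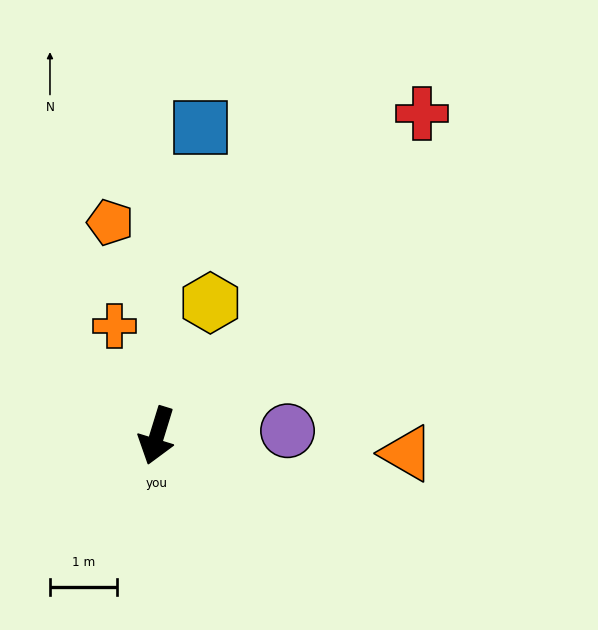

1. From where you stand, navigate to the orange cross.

turn right 142°, forward 1.7 m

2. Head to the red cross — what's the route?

turn left 158°, forward 6.2 m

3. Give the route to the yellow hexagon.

turn left 175°, forward 2.1 m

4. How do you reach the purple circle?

turn left 109°, forward 1.9 m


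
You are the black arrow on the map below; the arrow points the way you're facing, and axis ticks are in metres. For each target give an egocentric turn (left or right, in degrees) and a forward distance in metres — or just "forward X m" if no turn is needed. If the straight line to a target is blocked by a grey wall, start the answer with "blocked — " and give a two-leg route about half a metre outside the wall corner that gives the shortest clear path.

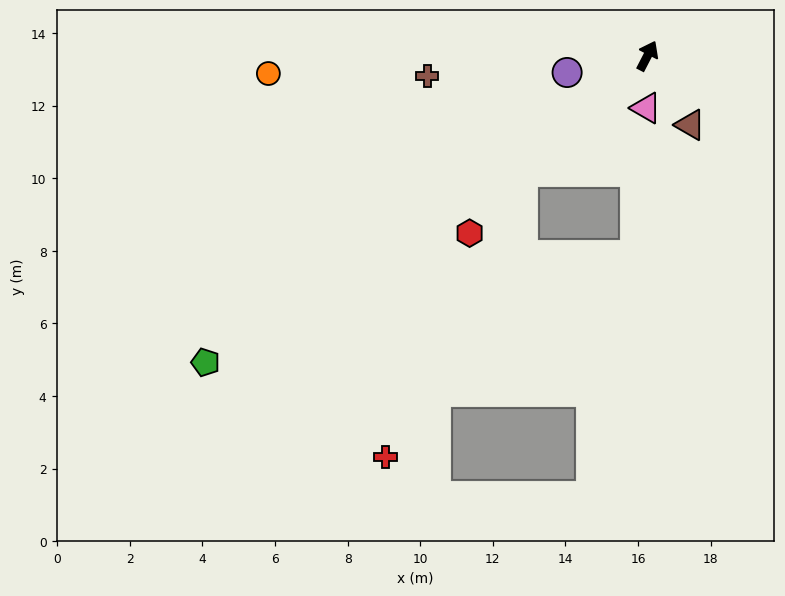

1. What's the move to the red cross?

blocked — turn left 160°, forward 4.7 m, then turn left 22°, forward 8.7 m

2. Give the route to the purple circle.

turn left 129°, forward 2.3 m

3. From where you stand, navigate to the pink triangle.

turn right 154°, forward 1.4 m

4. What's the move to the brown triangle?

turn right 121°, forward 2.2 m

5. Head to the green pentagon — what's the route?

turn left 152°, forward 14.8 m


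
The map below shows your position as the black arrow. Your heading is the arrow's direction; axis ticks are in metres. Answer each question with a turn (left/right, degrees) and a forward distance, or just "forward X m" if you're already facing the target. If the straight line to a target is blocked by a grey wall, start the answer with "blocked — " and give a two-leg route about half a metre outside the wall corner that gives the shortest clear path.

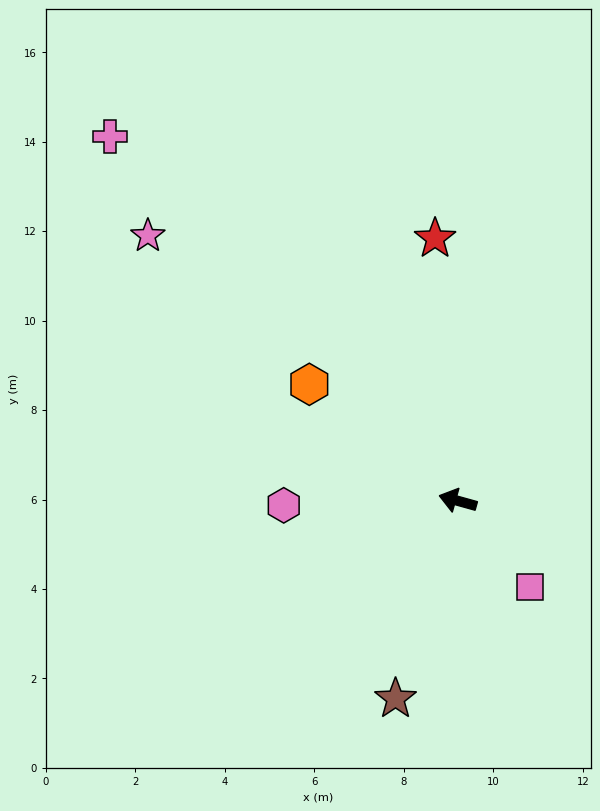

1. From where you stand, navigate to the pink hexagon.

turn left 17°, forward 3.9 m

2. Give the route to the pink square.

turn left 145°, forward 2.5 m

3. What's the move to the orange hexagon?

turn right 23°, forward 4.2 m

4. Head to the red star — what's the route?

turn right 70°, forward 5.9 m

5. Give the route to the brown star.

turn left 88°, forward 4.6 m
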